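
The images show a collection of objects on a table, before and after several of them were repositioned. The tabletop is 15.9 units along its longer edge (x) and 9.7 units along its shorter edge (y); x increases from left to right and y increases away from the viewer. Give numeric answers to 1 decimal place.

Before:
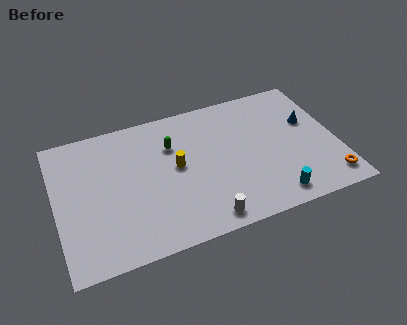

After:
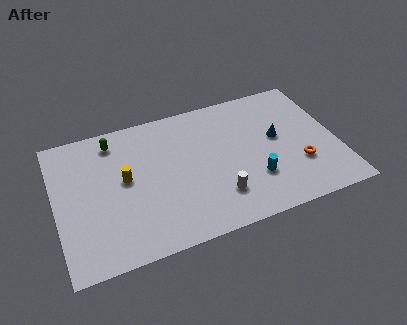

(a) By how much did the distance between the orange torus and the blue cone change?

-2.0

The distance was about 4.5 in the first image and 2.5 in the second, so they moved 2.0 units closer together.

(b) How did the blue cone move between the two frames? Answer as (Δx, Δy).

(-1.9, -0.6)

From the two frames, the blue cone sits at roughly (14.5, 6.0) before and (12.6, 5.4) after.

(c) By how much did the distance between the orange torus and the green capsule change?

+1.4

They were about 9.9 units apart before and 11.3 after — 1.4 units further apart.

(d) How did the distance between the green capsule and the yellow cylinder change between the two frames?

+1.3

They were about 1.6 units apart before and 2.9 after — 1.3 units further apart.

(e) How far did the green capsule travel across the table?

3.5

The green capsule moved from about (6.7, 6.8) to (3.5, 8.2), a distance of √(3.2² + 1.4²) ≈ 3.5.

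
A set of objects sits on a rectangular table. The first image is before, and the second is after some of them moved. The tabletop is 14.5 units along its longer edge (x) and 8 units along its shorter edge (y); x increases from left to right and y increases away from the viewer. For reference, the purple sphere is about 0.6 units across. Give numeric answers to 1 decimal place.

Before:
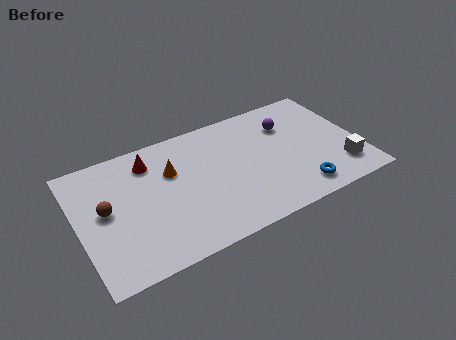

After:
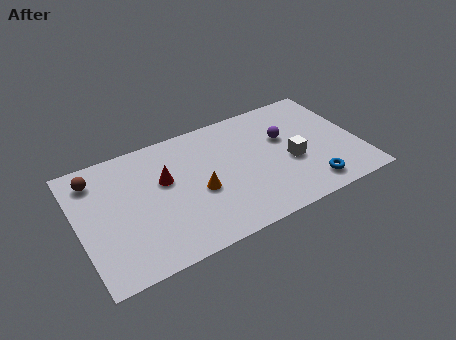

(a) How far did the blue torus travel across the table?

0.6

The blue torus was near (11.0, 1.3) before and (11.6, 1.3) after, so it travelled √(0.6² + 0.0²) ≈ 0.6 units.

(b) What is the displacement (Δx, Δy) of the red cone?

(0.6, -1.5)

The red cone started near (3.9, 6.4) and ended near (4.5, 4.9).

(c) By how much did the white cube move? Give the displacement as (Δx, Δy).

(-2.4, 1.5)

The white cube started near (13.3, 1.8) and ended near (10.9, 3.3).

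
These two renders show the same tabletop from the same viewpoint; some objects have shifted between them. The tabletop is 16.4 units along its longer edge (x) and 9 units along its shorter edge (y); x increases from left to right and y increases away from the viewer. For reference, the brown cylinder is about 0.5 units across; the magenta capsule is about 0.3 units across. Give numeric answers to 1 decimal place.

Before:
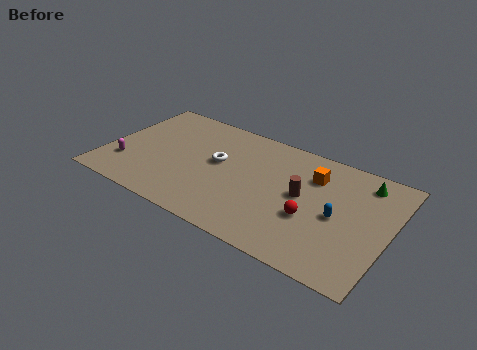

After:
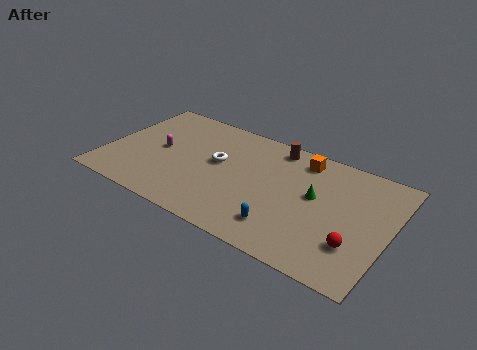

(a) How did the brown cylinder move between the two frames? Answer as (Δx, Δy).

(-2.0, 3.1)

From the two frames, the brown cylinder sits at roughly (11.4, 4.8) before and (9.4, 7.9) after.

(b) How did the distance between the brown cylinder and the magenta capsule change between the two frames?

-3.2

The distance was about 10.4 in the first image and 7.2 in the second, so they moved 3.2 units closer together.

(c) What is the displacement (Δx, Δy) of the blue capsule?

(-2.8, -2.3)

The blue capsule was at about (13.5, 4.2) and moved to about (10.7, 1.9).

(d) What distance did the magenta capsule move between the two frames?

2.7

From (1.3, 2.5) to (3.0, 4.6), the magenta capsule covered √(1.7² + 2.1²) ≈ 2.7 units.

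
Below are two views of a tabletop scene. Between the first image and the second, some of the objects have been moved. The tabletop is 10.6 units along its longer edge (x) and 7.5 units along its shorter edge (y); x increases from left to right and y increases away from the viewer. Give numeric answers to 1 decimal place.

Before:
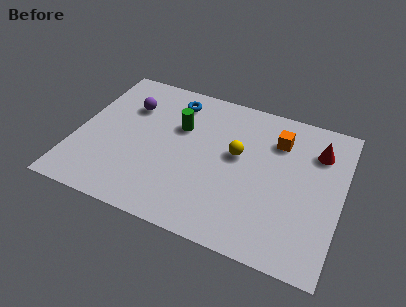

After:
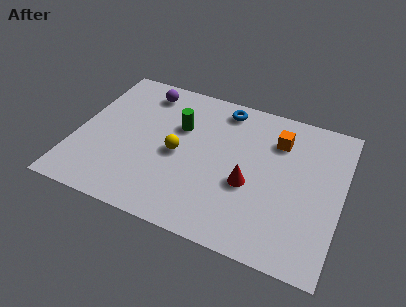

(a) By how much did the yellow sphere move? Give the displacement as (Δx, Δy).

(-2.3, -0.8)

The yellow sphere was at about (6.4, 4.3) and moved to about (4.1, 3.5).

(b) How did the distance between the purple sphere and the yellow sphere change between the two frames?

-1.3

They were about 4.6 units apart before and 3.3 after — 1.3 units closer together.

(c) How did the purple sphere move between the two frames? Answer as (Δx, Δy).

(0.5, 1.0)

From the two frames, the purple sphere sits at roughly (1.9, 5.3) before and (2.4, 6.3) after.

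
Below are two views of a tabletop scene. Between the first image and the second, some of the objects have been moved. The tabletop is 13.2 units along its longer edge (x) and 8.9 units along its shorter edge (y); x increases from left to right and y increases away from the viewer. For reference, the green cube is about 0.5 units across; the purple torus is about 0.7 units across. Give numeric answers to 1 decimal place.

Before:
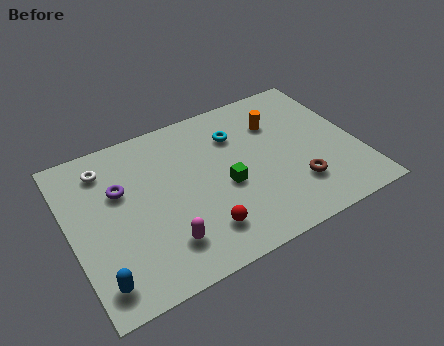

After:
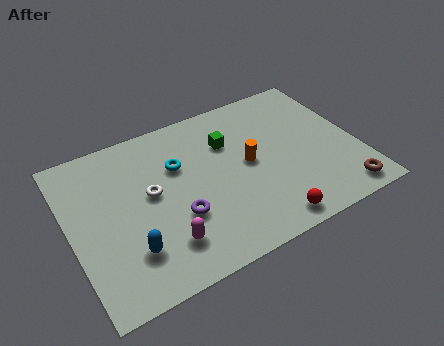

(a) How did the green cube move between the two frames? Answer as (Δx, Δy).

(0.5, 2.4)

From the two frames, the green cube sits at roughly (7.0, 3.8) before and (7.5, 6.2) after.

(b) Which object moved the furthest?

the purple torus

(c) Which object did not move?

the magenta capsule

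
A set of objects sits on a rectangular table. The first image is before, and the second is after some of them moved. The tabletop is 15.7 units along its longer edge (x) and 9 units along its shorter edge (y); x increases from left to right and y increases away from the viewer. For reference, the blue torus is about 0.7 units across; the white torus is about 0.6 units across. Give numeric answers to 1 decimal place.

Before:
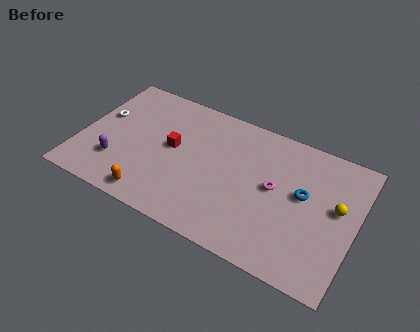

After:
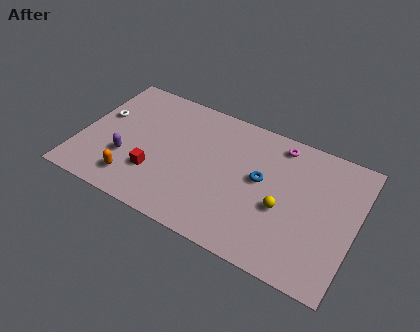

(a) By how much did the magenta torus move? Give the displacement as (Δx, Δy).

(-0.1, 3.0)

The magenta torus started near (11.1, 4.8) and ended near (11.0, 7.8).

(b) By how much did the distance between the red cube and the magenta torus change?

+2.4

Before: roughly 5.9 units apart; after: 8.3. That's 2.4 units further apart.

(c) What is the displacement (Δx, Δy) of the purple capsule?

(0.5, 0.5)

The purple capsule was at about (2.3, 2.5) and moved to about (2.8, 3.0).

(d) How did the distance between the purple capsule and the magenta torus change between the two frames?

+0.4

Before: roughly 9.1 units apart; after: 9.5. That's 0.4 units further apart.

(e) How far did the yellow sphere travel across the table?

3.2

From (14.6, 5.1) to (11.7, 3.7), the yellow sphere covered √(2.9² + 1.4²) ≈ 3.2 units.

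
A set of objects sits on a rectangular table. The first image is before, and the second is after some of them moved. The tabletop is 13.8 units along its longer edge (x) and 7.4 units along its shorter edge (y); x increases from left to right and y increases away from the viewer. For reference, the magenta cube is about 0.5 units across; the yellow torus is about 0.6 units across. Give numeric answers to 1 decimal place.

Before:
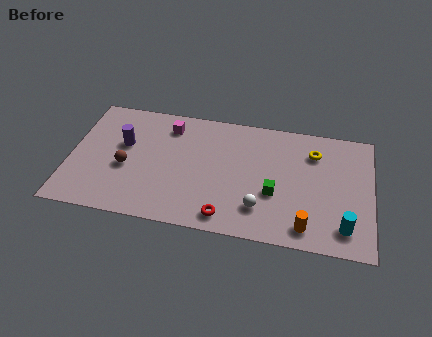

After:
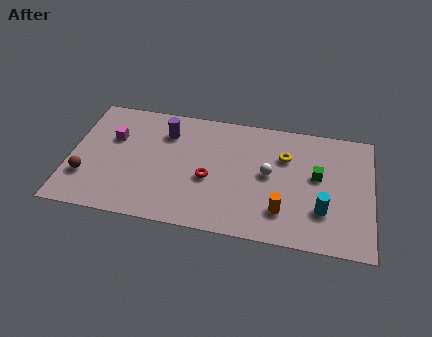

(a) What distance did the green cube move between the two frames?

2.4

From (9.4, 2.8) to (11.3, 4.2), the green cube covered √(1.9² + 1.4²) ≈ 2.4 units.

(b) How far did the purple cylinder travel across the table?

2.2

The purple cylinder moved from about (2.4, 4.5) to (4.3, 5.6), a distance of √(1.9² + 1.1²) ≈ 2.2.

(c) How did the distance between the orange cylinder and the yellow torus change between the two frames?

-1.2

Before: roughly 4.5 units apart; after: 3.3. That's 1.2 units closer together.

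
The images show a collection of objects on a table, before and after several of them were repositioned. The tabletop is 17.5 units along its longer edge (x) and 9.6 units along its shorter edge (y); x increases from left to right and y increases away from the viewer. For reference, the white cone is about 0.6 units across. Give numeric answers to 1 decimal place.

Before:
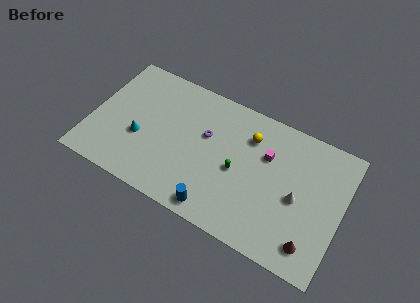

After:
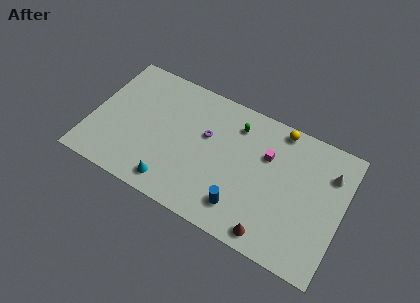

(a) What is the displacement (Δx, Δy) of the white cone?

(1.9, 2.7)

The white cone started near (14.5, 4.4) and ended near (16.4, 7.1).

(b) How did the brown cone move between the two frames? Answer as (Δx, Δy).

(-2.7, -0.6)

From the two frames, the brown cone sits at roughly (15.8, 1.7) before and (13.1, 1.1) after.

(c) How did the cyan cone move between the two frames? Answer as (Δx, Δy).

(2.6, -2.3)

The cyan cone was at about (3.5, 3.7) and moved to about (6.1, 1.4).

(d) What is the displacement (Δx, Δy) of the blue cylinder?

(1.6, 0.9)

The blue cylinder was at about (9.3, 1.1) and moved to about (10.9, 2.0).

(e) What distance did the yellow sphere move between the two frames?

2.4

From (10.8, 7.2) to (12.7, 8.7), the yellow sphere covered √(1.9² + 1.5²) ≈ 2.4 units.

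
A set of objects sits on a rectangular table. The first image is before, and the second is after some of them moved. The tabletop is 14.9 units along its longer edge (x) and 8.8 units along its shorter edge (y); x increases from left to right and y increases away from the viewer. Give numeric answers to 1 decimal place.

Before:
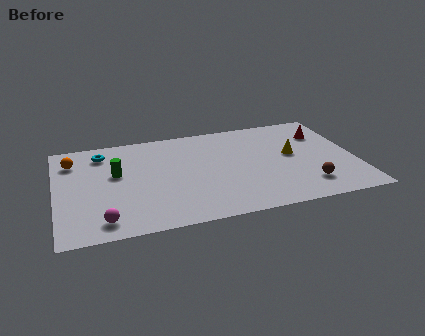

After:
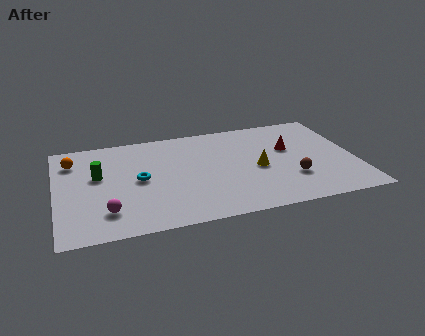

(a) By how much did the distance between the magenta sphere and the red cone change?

-2.5

The distance was about 12.4 in the first image and 9.9 in the second, so they moved 2.5 units closer together.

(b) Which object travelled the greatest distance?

the cyan torus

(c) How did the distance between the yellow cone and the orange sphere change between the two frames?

-1.6

They were about 11.1 units apart before and 9.5 after — 1.6 units closer together.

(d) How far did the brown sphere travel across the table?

1.1

From (12.3, 1.9) to (11.6, 2.7), the brown sphere covered √(0.7² + 0.8²) ≈ 1.1 units.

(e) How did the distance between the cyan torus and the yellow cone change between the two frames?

-3.8

The distance was about 9.7 in the first image and 5.9 in the second, so they moved 3.8 units closer together.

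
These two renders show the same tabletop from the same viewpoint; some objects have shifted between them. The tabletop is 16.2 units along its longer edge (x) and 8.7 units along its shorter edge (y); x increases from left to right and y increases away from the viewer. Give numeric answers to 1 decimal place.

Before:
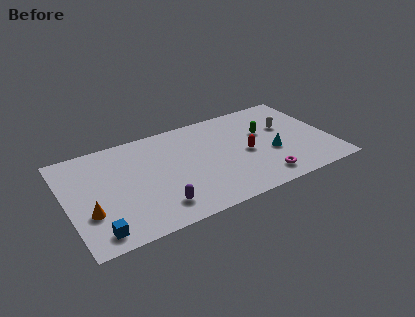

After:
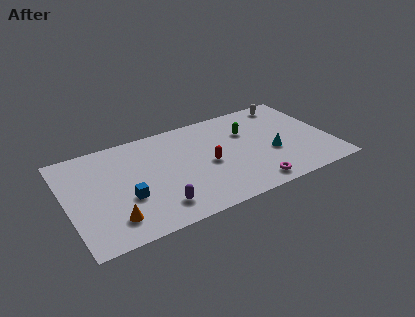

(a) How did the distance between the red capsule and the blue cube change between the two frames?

-4.7

They were about 9.9 units apart before and 5.2 after — 4.7 units closer together.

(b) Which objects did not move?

the purple capsule and the cyan cone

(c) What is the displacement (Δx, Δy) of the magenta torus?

(-0.7, -0.3)

The magenta torus started near (11.6, 1.4) and ended near (10.9, 1.1).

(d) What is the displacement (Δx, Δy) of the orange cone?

(1.3, -1.1)

The orange cone was at about (1.2, 2.9) and moved to about (2.5, 1.8).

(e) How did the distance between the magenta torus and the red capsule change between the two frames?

+1.0

They were about 2.7 units apart before and 3.7 after — 1.0 units further apart.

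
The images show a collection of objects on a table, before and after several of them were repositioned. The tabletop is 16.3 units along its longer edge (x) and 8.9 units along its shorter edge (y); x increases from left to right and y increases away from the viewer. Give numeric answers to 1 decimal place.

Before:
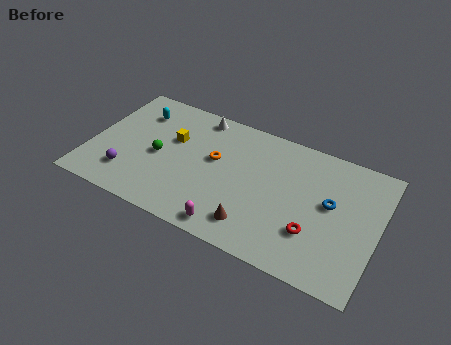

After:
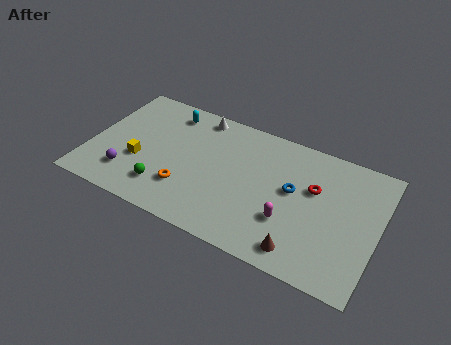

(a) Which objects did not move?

the purple sphere and the white cone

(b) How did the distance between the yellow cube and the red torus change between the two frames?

+1.1

They were about 8.9 units apart before and 10.0 after — 1.1 units further apart.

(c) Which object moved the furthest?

the magenta capsule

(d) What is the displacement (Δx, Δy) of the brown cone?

(2.7, -0.4)

The brown cone started near (9.7, 1.7) and ended near (12.4, 1.3).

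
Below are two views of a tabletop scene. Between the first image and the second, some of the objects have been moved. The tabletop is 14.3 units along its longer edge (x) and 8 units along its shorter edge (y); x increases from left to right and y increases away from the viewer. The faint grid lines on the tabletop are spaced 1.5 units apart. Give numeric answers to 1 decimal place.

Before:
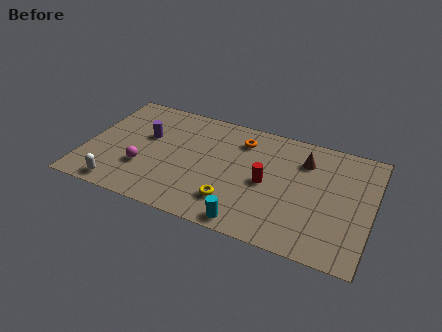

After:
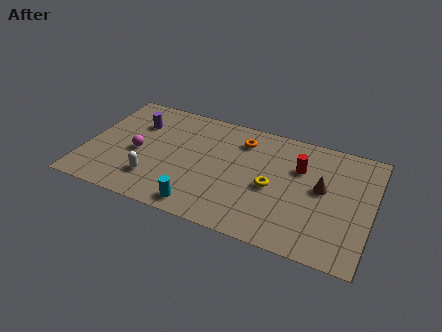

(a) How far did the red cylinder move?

2.2

The red cylinder moved from about (9.1, 3.8) to (10.6, 5.4), a distance of √(1.5² + 1.6²) ≈ 2.2.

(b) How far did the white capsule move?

1.9

From (2.0, 0.9) to (3.6, 2.0), the white capsule covered √(1.6² + 1.1²) ≈ 1.9 units.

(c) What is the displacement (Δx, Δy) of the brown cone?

(1.0, -1.6)

The brown cone started near (10.8, 6.0) and ended near (11.8, 4.4).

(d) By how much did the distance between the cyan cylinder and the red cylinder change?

+3.2

Before: roughly 3.1 units apart; after: 6.3. That's 3.2 units further apart.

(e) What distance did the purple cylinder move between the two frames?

1.0

From (2.9, 4.9) to (2.3, 5.7), the purple cylinder covered √(0.6² + 0.8²) ≈ 1.0 units.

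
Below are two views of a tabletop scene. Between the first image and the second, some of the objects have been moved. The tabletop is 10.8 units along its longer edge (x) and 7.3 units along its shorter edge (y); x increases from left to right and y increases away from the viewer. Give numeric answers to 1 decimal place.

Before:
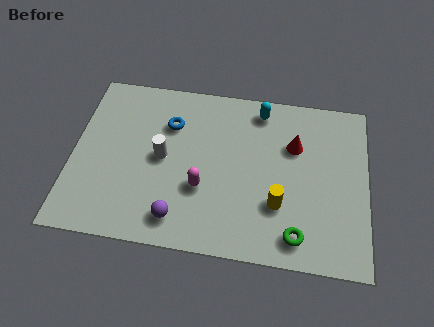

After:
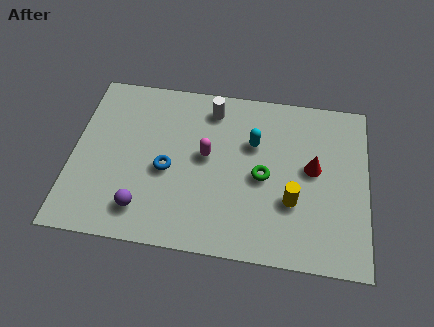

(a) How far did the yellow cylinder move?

0.5

The yellow cylinder moved from about (7.6, 2.3) to (8.1, 2.5), a distance of √(0.5² + 0.2²) ≈ 0.5.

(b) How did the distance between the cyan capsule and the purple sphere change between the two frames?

-0.6

The distance was about 5.8 in the first image and 5.2 in the second, so they moved 0.6 units closer together.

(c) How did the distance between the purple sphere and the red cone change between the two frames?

+1.1

Before: roughly 5.5 units apart; after: 6.6. That's 1.1 units further apart.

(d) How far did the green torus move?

2.6

The green torus moved from about (8.3, 1.1) to (7.0, 3.4), a distance of √(1.3² + 2.3²) ≈ 2.6.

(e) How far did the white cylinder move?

2.9

From (3.3, 3.7) to (5.0, 6.1), the white cylinder covered √(1.7² + 2.4²) ≈ 2.9 units.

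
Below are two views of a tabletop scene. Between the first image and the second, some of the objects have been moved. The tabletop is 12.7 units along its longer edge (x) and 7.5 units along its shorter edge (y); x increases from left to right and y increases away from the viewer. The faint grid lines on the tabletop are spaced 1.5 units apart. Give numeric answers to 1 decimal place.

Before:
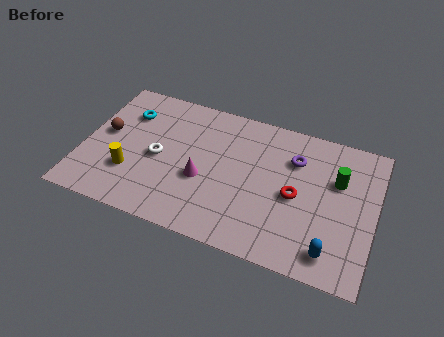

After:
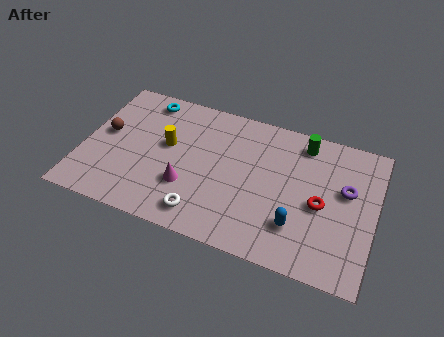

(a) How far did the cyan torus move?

1.2

From (1.7, 5.5) to (2.4, 6.5), the cyan torus covered √(0.7² + 1.0²) ≈ 1.2 units.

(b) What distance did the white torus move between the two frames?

3.2

From (3.3, 3.5) to (5.5, 1.2), the white torus covered √(2.2² + 2.3²) ≈ 3.2 units.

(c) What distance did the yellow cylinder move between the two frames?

2.4

The yellow cylinder moved from about (2.2, 2.3) to (3.6, 4.3), a distance of √(1.4² + 2.0²) ≈ 2.4.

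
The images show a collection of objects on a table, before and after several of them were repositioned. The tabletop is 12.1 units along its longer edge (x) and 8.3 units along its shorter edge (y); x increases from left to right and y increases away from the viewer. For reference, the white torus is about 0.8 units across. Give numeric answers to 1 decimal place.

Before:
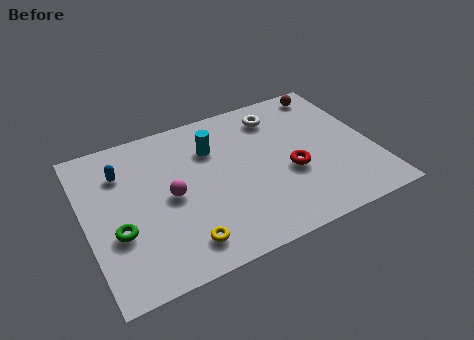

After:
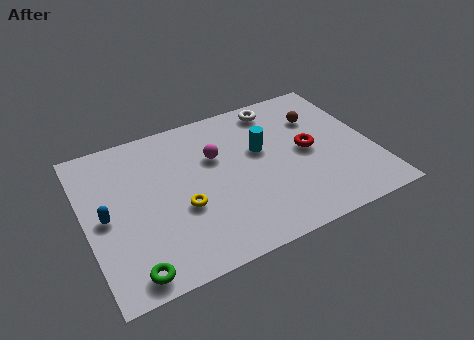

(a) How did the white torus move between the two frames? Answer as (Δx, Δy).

(0.1, 0.5)

The white torus started near (8.4, 6.7) and ended near (8.5, 7.2).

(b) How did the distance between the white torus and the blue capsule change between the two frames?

+1.6

The distance was about 6.7 in the first image and 8.3 in the second, so they moved 1.6 units further apart.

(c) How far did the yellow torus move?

1.8

The yellow torus moved from about (3.7, 1.4) to (3.9, 3.2), a distance of √(0.2² + 1.8²) ≈ 1.8.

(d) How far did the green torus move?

2.1

The green torus moved from about (1.2, 3.0) to (1.5, 0.9), a distance of √(0.3² + 2.1²) ≈ 2.1.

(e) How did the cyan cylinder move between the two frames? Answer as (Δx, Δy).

(2.0, -0.9)

The cyan cylinder was at about (5.5, 5.9) and moved to about (7.5, 5.0).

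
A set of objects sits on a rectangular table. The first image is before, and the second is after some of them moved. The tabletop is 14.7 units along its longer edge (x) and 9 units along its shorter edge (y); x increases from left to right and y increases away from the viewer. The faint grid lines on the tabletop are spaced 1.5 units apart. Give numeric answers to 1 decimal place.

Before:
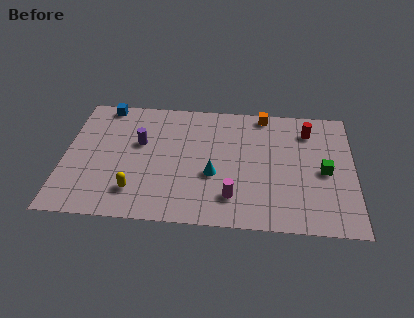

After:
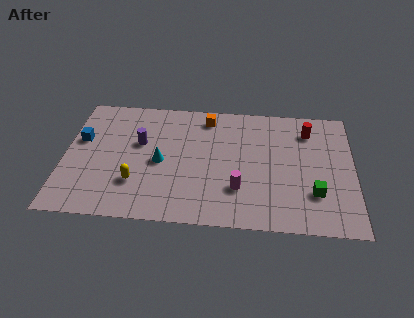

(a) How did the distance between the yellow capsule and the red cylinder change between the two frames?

-0.3

The distance was about 10.1 in the first image and 9.8 in the second, so they moved 0.3 units closer together.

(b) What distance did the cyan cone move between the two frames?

2.8

The cyan cone was near (7.6, 3.5) before and (4.9, 4.2) after, so it travelled √(2.7² + 0.7²) ≈ 2.8 units.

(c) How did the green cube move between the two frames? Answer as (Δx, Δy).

(-0.5, -1.6)

From the two frames, the green cube sits at roughly (13.2, 4.2) before and (12.7, 2.6) after.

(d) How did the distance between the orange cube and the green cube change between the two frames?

+2.4

They were about 5.1 units apart before and 7.5 after — 2.4 units further apart.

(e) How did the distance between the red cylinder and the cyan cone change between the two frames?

+2.0

They were about 6.0 units apart before and 8.0 after — 2.0 units further apart.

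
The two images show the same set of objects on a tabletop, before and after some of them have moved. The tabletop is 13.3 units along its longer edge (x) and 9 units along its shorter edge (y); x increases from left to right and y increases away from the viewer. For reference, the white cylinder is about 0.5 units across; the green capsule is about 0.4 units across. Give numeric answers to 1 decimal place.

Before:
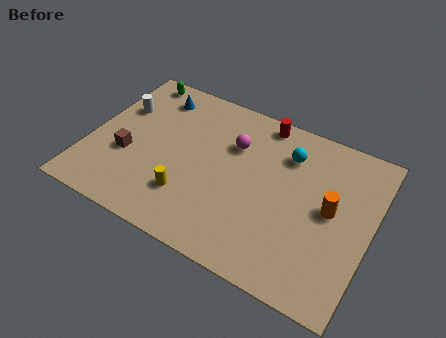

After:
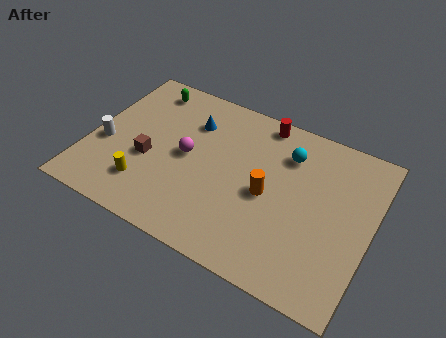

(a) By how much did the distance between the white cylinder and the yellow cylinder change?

-2.6

Before: roughly 5.3 units apart; after: 2.7. That's 2.6 units closer together.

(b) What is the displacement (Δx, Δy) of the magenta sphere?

(-2.0, -1.6)

The magenta sphere was at about (6.6, 6.2) and moved to about (4.6, 4.6).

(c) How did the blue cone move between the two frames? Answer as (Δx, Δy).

(1.9, -0.8)

The blue cone was at about (2.6, 7.4) and moved to about (4.5, 6.6).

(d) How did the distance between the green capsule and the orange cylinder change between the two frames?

-3.2

The distance was about 10.5 in the first image and 7.3 in the second, so they moved 3.2 units closer together.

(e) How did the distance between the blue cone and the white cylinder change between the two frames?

+2.7

The distance was about 2.1 in the first image and 4.8 in the second, so they moved 2.7 units further apart.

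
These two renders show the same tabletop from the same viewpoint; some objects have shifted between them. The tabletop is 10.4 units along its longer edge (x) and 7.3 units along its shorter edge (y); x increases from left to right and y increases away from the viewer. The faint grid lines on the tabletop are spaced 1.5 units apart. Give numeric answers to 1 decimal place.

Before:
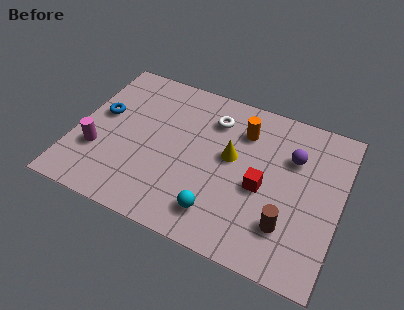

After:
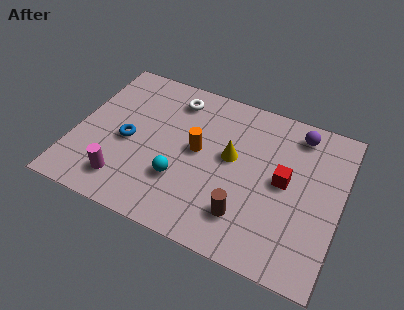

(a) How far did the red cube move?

1.0

The red cube was near (7.4, 3.2) before and (8.2, 3.8) after, so it travelled √(0.8² + 0.6²) ≈ 1.0 units.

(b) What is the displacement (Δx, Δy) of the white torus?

(-1.6, 0.4)

From the two frames, the white torus sits at roughly (5.2, 5.6) before and (3.6, 6.0) after.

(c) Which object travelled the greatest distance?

the orange cylinder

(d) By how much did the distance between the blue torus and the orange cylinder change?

-2.9

The distance was about 5.7 in the first image and 2.8 in the second, so they moved 2.9 units closer together.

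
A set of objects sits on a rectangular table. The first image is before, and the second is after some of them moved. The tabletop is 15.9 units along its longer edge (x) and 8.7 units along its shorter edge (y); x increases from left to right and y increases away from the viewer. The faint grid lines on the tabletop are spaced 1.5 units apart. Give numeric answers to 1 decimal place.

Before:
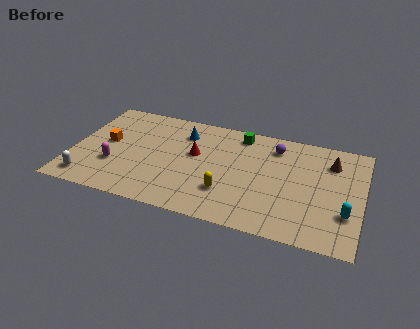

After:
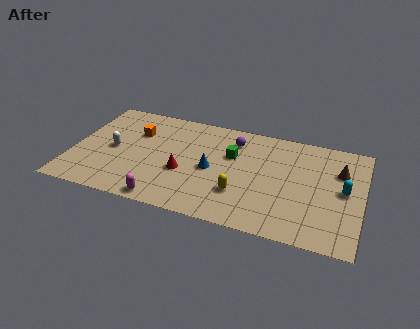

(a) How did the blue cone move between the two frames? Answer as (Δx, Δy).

(1.8, -2.6)

The blue cone started near (5.9, 6.7) and ended near (7.7, 4.1).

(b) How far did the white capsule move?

3.1

The white capsule moved from about (1.1, 1.3) to (2.2, 4.2), a distance of √(1.1² + 2.9²) ≈ 3.1.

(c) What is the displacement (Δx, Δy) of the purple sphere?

(-2.3, -0.1)

The purple sphere started near (11.0, 7.0) and ended near (8.7, 6.9).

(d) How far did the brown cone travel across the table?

0.8

From (14.1, 6.6) to (14.6, 6.0), the brown cone covered √(0.5² + 0.6²) ≈ 0.8 units.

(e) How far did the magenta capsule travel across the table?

3.7

From (2.4, 2.9) to (5.4, 0.8), the magenta capsule covered √(3.0² + 2.1²) ≈ 3.7 units.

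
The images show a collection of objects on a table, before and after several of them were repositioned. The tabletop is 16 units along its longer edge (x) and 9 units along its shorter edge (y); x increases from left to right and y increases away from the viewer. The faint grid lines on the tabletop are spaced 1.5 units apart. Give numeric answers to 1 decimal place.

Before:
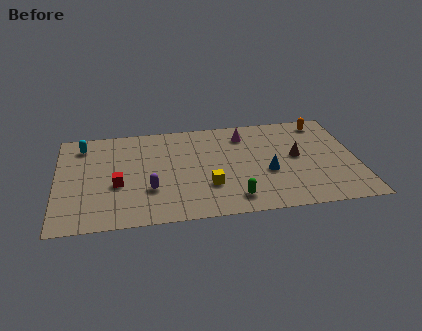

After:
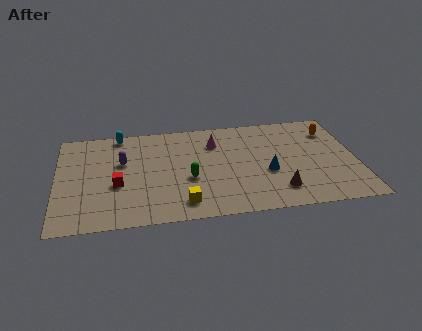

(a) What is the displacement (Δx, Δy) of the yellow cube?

(-1.4, -1.3)

The yellow cube started near (8.0, 2.8) and ended near (6.6, 1.5).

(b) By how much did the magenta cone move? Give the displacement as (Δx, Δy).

(-1.6, -0.5)

From the two frames, the magenta cone sits at roughly (10.1, 7.2) before and (8.5, 6.7) after.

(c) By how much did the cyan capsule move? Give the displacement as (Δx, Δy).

(2.0, 0.8)

From the two frames, the cyan capsule sits at roughly (1.4, 7.4) before and (3.4, 8.2) after.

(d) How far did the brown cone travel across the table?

3.1

From (12.8, 4.8) to (11.7, 1.9), the brown cone covered √(1.1² + 2.9²) ≈ 3.1 units.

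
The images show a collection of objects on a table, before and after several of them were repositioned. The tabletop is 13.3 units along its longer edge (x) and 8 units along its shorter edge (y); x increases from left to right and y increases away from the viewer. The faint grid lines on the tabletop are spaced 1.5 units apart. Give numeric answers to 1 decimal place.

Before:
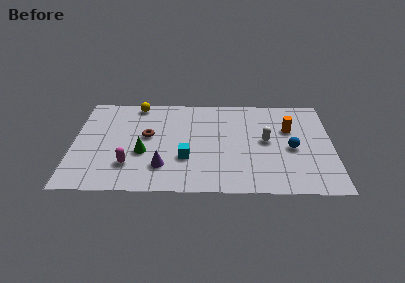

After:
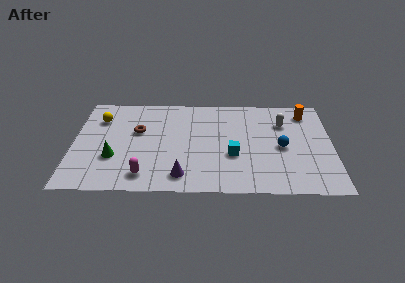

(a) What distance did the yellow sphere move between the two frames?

2.3

The yellow sphere moved from about (3.2, 7.2) to (1.3, 5.9), a distance of √(1.9² + 1.3²) ≈ 2.3.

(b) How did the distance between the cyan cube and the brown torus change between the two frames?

+2.6

They were about 2.7 units apart before and 5.3 after — 2.6 units further apart.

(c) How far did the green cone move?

1.6

The green cone moved from about (3.6, 3.1) to (2.1, 2.7), a distance of √(1.5² + 0.4²) ≈ 1.6.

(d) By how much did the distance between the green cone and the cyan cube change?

+3.9

Before: roughly 2.2 units apart; after: 6.1. That's 3.9 units further apart.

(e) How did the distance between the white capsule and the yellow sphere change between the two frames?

+2.2

They were about 7.3 units apart before and 9.5 after — 2.2 units further apart.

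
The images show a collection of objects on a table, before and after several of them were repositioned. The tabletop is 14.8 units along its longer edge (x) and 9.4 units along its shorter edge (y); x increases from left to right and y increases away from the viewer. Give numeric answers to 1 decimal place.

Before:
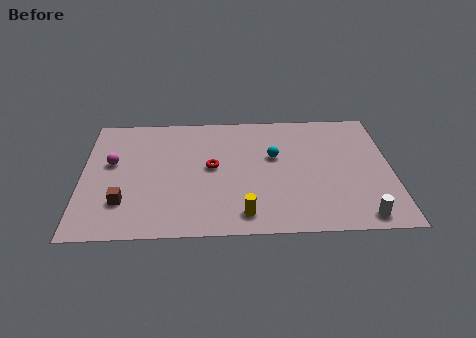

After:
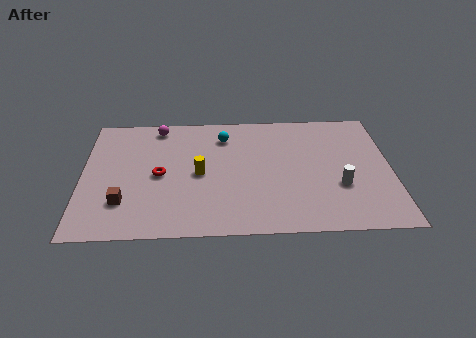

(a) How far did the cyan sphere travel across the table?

2.9

The cyan sphere was near (9.2, 5.7) before and (6.8, 7.4) after, so it travelled √(2.4² + 1.7²) ≈ 2.9 units.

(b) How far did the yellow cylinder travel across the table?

3.7

From (7.7, 1.4) to (5.6, 4.5), the yellow cylinder covered √(2.1² + 3.1²) ≈ 3.7 units.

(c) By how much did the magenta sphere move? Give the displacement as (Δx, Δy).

(2.2, 2.8)

The magenta sphere started near (1.4, 5.5) and ended near (3.6, 8.3).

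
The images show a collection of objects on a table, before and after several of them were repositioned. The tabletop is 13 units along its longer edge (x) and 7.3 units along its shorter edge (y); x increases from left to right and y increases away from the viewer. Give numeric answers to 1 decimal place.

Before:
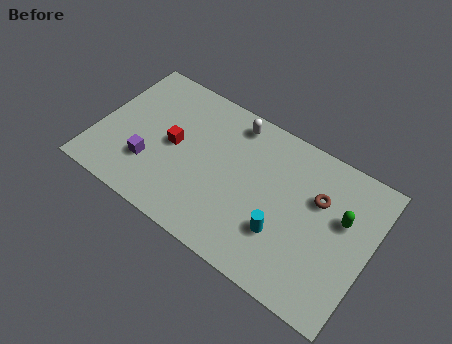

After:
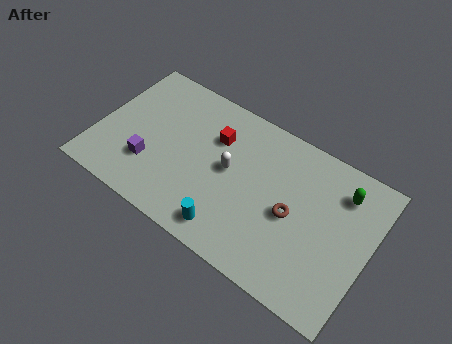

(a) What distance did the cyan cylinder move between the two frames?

2.6

From (9.1, 2.3) to (6.8, 1.1), the cyan cylinder covered √(2.3² + 1.2²) ≈ 2.6 units.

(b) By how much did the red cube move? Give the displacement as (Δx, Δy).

(1.8, 1.4)

The red cube started near (3.6, 3.7) and ended near (5.4, 5.1).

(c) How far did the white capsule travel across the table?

2.4

The white capsule was near (6.1, 6.3) before and (6.3, 3.9) after, so it travelled √(0.2² + 2.4²) ≈ 2.4 units.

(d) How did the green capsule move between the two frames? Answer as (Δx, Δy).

(-0.2, 1.2)

The green capsule started near (11.6, 4.5) and ended near (11.4, 5.7).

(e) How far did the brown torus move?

1.7

From (10.4, 4.8) to (9.4, 3.4), the brown torus covered √(1.0² + 1.4²) ≈ 1.7 units.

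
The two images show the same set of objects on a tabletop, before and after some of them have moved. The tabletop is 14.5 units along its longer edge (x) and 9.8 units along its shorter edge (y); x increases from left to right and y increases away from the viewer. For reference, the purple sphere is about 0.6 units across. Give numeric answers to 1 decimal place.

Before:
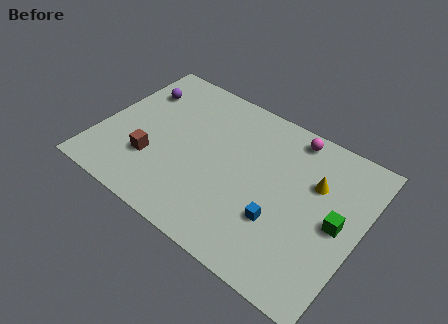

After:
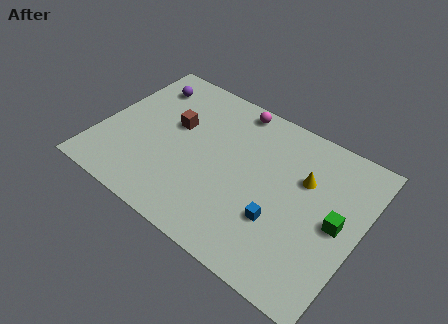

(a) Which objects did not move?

the green cube and the blue cube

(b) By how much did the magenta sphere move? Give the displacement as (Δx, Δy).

(-3.3, 0.1)

The magenta sphere was at about (10.1, 8.7) and moved to about (6.8, 8.8).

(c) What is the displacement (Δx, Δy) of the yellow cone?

(-0.6, -0.1)

From the two frames, the yellow cone sits at roughly (11.8, 6.5) before and (11.2, 6.4) after.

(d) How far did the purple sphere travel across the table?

0.7

The purple sphere was near (1.5, 7.2) before and (1.8, 7.8) after, so it travelled √(0.3² + 0.6²) ≈ 0.7 units.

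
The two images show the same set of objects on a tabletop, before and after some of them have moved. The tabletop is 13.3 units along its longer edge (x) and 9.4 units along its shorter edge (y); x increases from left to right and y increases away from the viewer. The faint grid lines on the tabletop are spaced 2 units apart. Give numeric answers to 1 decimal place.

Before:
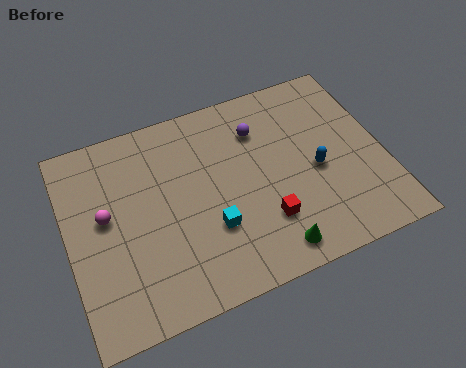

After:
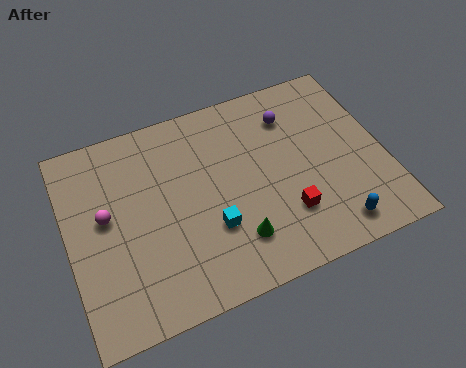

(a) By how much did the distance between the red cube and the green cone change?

+0.8

The distance was about 1.4 in the first image and 2.2 in the second, so they moved 0.8 units further apart.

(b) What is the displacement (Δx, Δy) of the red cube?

(0.9, 0.0)

The red cube started near (8.0, 2.6) and ended near (8.9, 2.6).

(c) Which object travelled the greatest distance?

the blue capsule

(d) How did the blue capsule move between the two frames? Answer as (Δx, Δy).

(0.3, -2.9)

From the two frames, the blue capsule sits at roughly (10.4, 4.2) before and (10.7, 1.3) after.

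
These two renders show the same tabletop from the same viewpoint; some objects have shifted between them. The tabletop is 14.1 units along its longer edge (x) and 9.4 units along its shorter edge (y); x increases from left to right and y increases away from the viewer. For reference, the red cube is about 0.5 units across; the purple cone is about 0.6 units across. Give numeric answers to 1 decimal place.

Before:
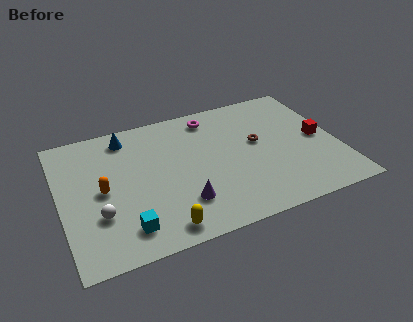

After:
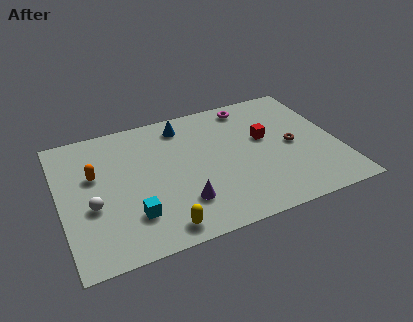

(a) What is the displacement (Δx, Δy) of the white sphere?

(-0.3, 0.7)

The white sphere was at about (1.8, 3.0) and moved to about (1.5, 3.7).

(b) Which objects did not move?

the purple cone and the yellow capsule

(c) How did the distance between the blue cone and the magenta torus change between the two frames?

-0.9

The distance was about 4.4 in the first image and 3.5 in the second, so they moved 0.9 units closer together.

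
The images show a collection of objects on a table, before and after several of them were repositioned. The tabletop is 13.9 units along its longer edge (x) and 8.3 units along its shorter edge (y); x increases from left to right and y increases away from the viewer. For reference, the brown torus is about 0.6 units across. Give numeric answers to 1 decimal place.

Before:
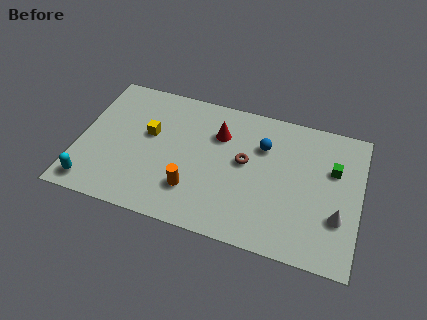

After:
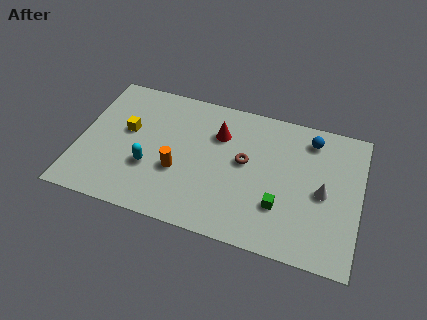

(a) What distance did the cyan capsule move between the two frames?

3.2

From (0.9, 1.1) to (3.6, 2.9), the cyan capsule covered √(2.7² + 1.8²) ≈ 3.2 units.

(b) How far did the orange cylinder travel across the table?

1.2

The orange cylinder was near (5.8, 2.2) before and (5.0, 3.1) after, so it travelled √(0.8² + 0.9²) ≈ 1.2 units.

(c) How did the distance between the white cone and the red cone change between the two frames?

-1.2

Before: roughly 6.9 units apart; after: 5.7. That's 1.2 units closer together.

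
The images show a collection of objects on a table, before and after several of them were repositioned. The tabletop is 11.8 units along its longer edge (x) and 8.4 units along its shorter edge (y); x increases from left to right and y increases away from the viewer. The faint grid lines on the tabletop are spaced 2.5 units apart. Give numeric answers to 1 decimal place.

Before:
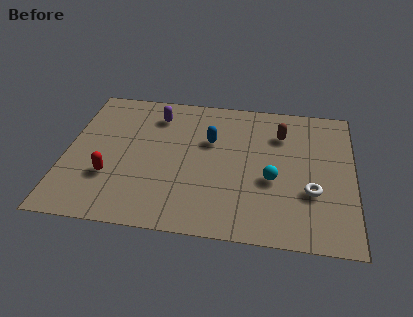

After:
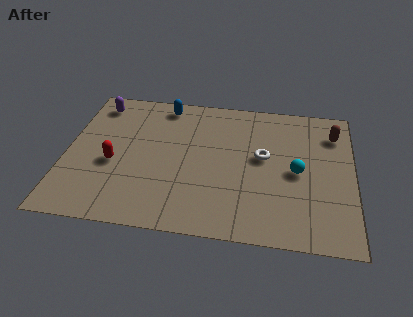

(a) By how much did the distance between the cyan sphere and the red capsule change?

+0.9

The distance was about 6.6 in the first image and 7.5 in the second, so they moved 0.9 units further apart.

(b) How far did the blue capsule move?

2.8

The blue capsule moved from about (5.9, 5.4) to (3.9, 7.4), a distance of √(2.0² + 2.0²) ≈ 2.8.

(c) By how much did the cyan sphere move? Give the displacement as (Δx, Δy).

(1.0, 0.6)

The cyan sphere was at about (8.5, 3.4) and moved to about (9.5, 4.0).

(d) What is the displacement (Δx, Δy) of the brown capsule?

(2.2, 0.3)

The brown capsule started near (8.8, 6.2) and ended near (11.0, 6.5).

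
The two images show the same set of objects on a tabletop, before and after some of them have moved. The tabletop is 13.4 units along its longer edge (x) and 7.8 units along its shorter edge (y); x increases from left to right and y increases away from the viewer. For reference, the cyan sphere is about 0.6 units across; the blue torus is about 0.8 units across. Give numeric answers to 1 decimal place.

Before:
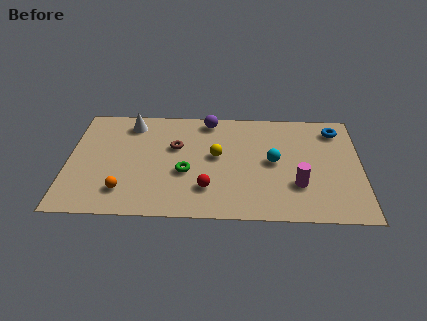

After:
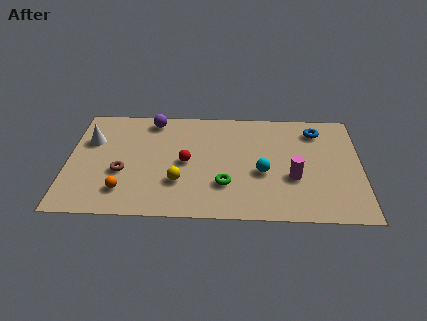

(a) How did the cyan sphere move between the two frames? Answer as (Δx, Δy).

(-0.5, -0.8)

The cyan sphere was at about (9.4, 4.0) and moved to about (8.9, 3.2).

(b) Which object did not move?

the orange sphere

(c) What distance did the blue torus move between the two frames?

0.9

From (12.3, 6.4) to (11.4, 6.3), the blue torus covered √(0.9² + 0.1²) ≈ 0.9 units.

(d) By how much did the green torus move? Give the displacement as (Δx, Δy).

(1.8, -0.8)

From the two frames, the green torus sits at roughly (5.4, 3.1) before and (7.2, 2.3) after.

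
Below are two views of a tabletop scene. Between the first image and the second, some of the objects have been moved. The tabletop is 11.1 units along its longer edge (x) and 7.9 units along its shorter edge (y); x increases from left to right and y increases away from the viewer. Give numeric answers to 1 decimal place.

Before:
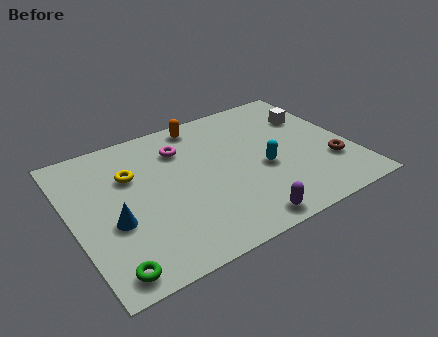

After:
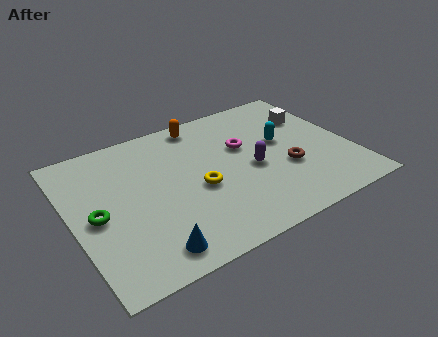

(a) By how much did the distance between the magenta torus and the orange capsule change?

+1.0

Before: roughly 1.5 units apart; after: 2.5. That's 1.0 units further apart.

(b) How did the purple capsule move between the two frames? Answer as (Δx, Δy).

(0.9, 2.7)

The purple capsule was at about (6.2, 0.8) and moved to about (7.1, 3.5).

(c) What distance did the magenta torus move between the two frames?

2.6

The magenta torus moved from about (4.6, 5.9) to (7.0, 4.9), a distance of √(2.4² + 1.0²) ≈ 2.6.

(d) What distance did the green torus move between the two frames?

2.8

The green torus was near (1.0, 0.9) before and (0.9, 3.7) after, so it travelled √(0.1² + 2.8²) ≈ 2.8 units.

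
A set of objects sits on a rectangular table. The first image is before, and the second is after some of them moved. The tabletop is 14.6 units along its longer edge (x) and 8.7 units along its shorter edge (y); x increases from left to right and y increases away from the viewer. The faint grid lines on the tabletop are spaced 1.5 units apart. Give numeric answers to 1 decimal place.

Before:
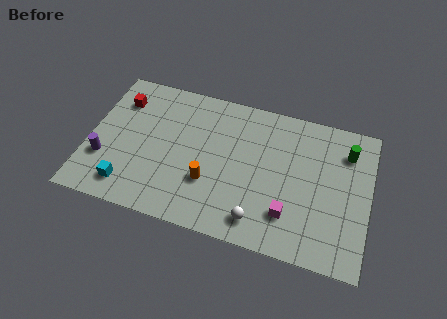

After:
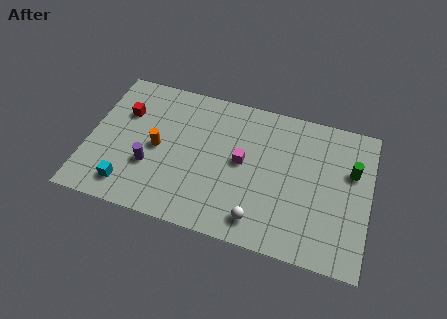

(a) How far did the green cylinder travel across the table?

1.1

The green cylinder was near (13.3, 6.7) before and (13.6, 5.6) after, so it travelled √(0.3² + 1.1²) ≈ 1.1 units.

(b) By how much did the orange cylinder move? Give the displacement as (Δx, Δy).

(-2.8, 1.3)

The orange cylinder started near (6.4, 2.9) and ended near (3.6, 4.2).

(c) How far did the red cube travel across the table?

0.8

The red cube was near (1.4, 6.6) before and (1.7, 5.9) after, so it travelled √(0.3² + 0.7²) ≈ 0.8 units.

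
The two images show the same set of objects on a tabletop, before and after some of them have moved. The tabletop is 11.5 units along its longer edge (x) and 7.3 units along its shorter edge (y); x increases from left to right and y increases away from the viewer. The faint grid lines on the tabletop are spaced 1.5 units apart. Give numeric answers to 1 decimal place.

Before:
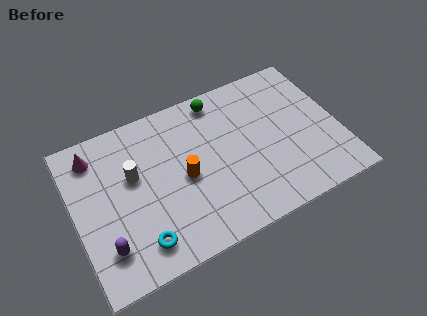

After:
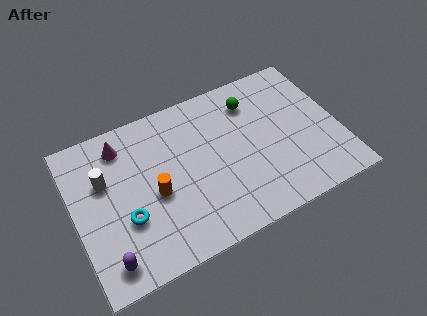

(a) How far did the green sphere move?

1.6

The green sphere moved from about (6.6, 6.4) to (8.0, 5.7), a distance of √(1.4² + 0.7²) ≈ 1.6.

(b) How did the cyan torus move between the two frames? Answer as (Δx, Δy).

(-0.4, 1.3)

The cyan torus was at about (2.5, 1.3) and moved to about (2.1, 2.6).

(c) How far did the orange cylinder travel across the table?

1.3

The orange cylinder moved from about (4.7, 3.4) to (3.4, 3.2), a distance of √(1.3² + 0.2²) ≈ 1.3.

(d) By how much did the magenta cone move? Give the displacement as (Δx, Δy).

(1.2, 0.0)

The magenta cone was at about (1.1, 6.0) and moved to about (2.3, 6.0).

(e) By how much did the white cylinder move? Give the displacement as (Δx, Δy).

(-1.2, 0.3)

From the two frames, the white cylinder sits at roughly (2.6, 4.4) before and (1.4, 4.7) after.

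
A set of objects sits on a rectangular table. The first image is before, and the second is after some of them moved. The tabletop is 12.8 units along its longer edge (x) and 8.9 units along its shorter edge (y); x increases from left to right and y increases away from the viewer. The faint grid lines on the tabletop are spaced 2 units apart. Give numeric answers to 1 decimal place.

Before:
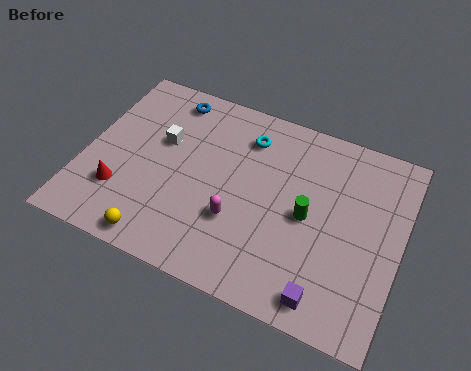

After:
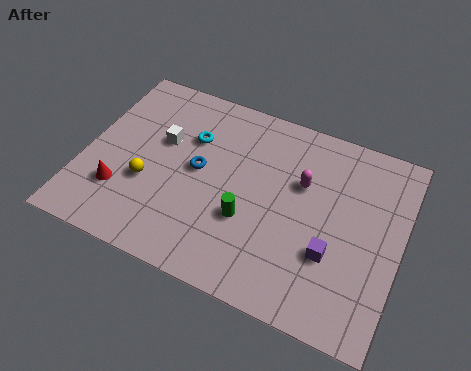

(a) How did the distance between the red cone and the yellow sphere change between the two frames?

-1.1

The distance was about 2.4 in the first image and 1.3 in the second, so they moved 1.1 units closer together.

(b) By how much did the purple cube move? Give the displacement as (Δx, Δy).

(0.0, 1.9)

The purple cube was at about (10.2, 1.1) and moved to about (10.2, 3.0).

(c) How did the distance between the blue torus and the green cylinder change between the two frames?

-4.3

The distance was about 7.0 in the first image and 2.7 in the second, so they moved 4.3 units closer together.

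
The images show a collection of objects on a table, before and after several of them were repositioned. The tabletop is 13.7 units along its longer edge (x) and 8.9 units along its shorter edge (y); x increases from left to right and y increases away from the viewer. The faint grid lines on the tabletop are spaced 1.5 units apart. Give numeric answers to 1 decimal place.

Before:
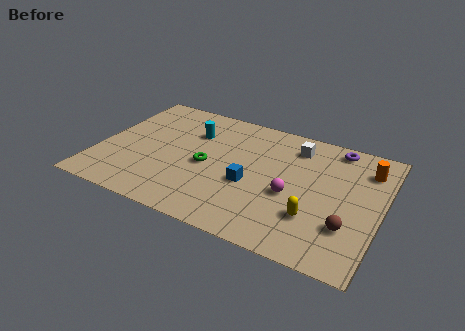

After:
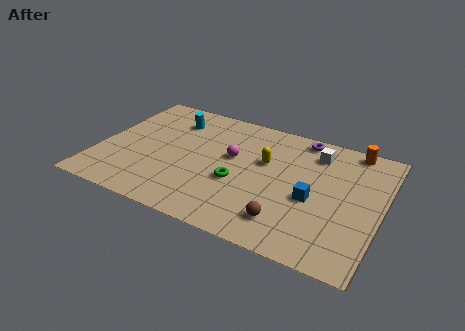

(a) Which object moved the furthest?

the yellow capsule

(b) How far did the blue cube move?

3.0

The blue cube moved from about (7.5, 3.6) to (10.5, 3.8), a distance of √(3.0² + 0.2²) ≈ 3.0.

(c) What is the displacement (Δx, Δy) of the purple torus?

(-1.7, 0.1)

From the two frames, the purple torus sits at roughly (11.2, 7.9) before and (9.5, 8.0) after.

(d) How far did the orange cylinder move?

1.4

The orange cylinder was near (12.8, 6.9) before and (12.0, 8.1) after, so it travelled √(0.8² + 1.2²) ≈ 1.4 units.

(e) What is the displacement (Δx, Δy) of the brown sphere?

(-2.8, -0.8)

The brown sphere started near (12.3, 2.6) and ended near (9.5, 1.8).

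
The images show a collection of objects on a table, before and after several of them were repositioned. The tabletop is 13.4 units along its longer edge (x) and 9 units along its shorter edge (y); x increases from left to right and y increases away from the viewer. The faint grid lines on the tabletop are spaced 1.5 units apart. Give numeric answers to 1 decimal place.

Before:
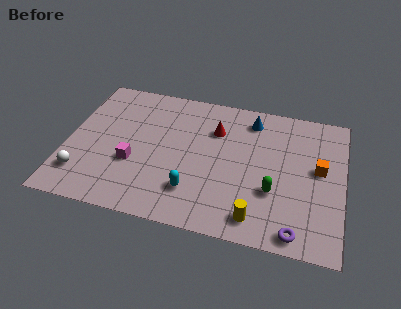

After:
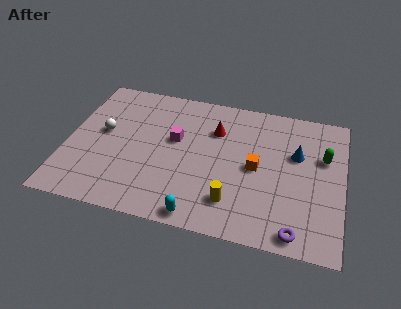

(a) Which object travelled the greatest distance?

the green capsule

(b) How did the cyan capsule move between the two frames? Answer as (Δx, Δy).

(0.4, -1.4)

From the two frames, the cyan capsule sits at roughly (6.3, 2.2) before and (6.7, 0.8) after.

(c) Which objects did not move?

the purple torus and the red cone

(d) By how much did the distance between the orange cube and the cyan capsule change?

-2.1

They were about 6.5 units apart before and 4.4 after — 2.1 units closer together.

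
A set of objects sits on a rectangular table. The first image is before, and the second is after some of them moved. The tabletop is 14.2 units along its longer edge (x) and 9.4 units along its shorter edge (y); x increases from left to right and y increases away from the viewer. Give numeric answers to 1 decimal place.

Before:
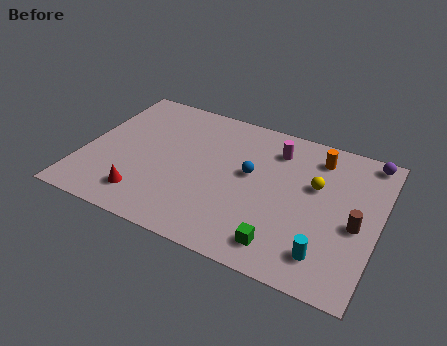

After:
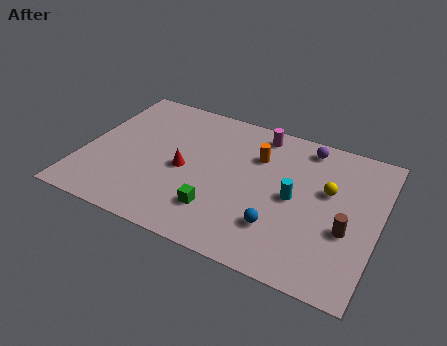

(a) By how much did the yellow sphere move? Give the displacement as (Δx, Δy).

(0.6, -0.1)

From the two frames, the yellow sphere sits at roughly (11.1, 5.8) before and (11.7, 5.7) after.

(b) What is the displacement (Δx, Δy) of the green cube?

(-3.2, 0.8)

The green cube started near (10.0, 1.5) and ended near (6.8, 2.3).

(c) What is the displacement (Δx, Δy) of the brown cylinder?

(-0.4, -0.5)

The brown cylinder started near (13.2, 4.1) and ended near (12.8, 3.6).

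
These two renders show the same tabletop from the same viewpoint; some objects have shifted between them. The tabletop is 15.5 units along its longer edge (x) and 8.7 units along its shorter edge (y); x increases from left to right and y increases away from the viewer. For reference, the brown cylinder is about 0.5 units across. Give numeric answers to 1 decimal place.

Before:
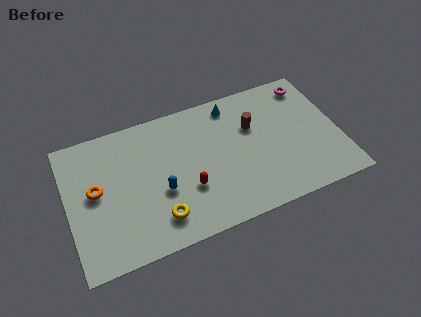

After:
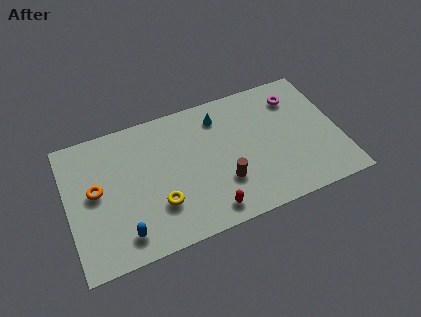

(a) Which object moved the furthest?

the brown cylinder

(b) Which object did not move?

the orange torus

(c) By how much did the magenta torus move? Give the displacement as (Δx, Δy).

(-0.9, -0.6)

From the two frames, the magenta torus sits at roughly (14.2, 7.4) before and (13.3, 6.8) after.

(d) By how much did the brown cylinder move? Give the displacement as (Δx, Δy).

(-2.0, -3.0)

The brown cylinder was at about (10.7, 5.7) and moved to about (8.7, 2.7).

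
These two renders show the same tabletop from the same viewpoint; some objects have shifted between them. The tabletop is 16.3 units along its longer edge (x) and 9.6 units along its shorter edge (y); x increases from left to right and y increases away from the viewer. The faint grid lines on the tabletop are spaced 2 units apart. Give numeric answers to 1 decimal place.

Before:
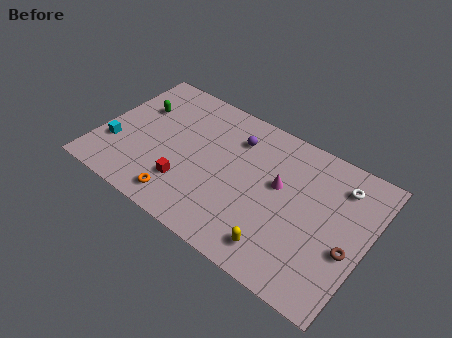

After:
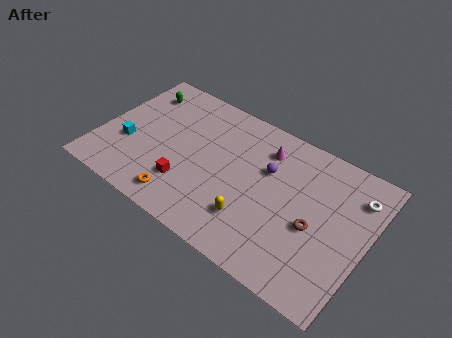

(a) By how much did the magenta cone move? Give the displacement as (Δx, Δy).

(-1.2, 1.9)

The magenta cone started near (10.9, 5.6) and ended near (9.7, 7.5).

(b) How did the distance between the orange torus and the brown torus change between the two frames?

-1.9

The distance was about 10.1 in the first image and 8.2 in the second, so they moved 1.9 units closer together.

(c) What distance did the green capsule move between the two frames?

1.2

The green capsule was near (1.9, 6.4) before and (1.7, 7.6) after, so it travelled √(0.2² + 1.2²) ≈ 1.2 units.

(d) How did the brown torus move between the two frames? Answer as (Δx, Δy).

(-2.1, 0.3)

The brown torus was at about (15.4, 3.8) and moved to about (13.3, 4.1).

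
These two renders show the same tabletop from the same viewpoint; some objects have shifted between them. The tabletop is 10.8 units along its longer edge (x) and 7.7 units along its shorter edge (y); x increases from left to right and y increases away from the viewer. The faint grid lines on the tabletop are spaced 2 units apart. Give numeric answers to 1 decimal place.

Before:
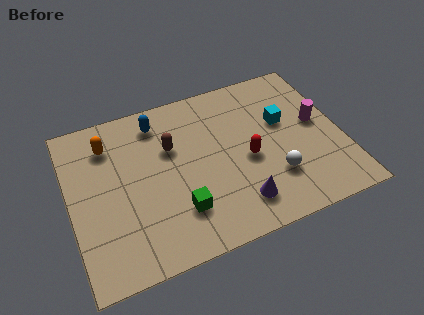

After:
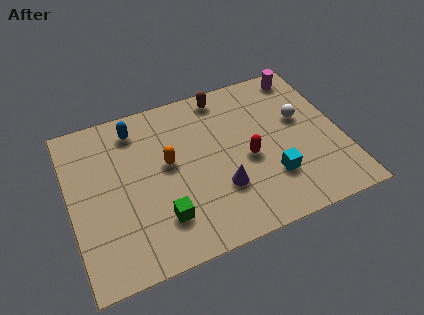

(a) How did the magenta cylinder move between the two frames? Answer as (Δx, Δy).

(-0.2, 2.6)

The magenta cylinder was at about (9.9, 4.2) and moved to about (9.7, 6.8).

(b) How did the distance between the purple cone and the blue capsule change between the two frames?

-0.6

The distance was about 5.6 in the first image and 5.0 in the second, so they moved 0.6 units closer together.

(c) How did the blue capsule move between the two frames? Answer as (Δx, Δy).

(-0.9, 0.0)

From the two frames, the blue capsule sits at roughly (3.7, 6.4) before and (2.8, 6.4) after.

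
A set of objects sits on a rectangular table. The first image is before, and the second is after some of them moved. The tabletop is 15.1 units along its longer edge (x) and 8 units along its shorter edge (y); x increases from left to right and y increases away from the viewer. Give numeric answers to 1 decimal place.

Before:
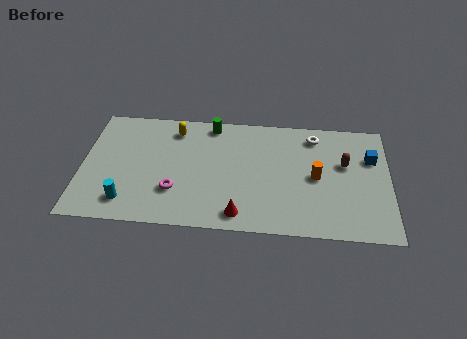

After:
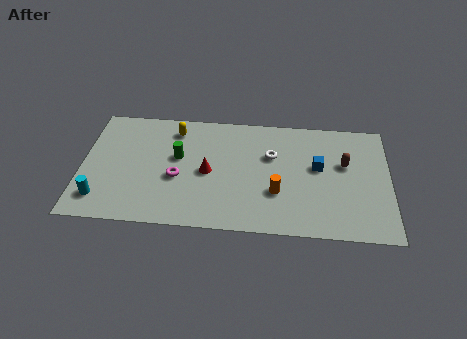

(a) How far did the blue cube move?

2.7

The blue cube was near (14.2, 5.4) before and (11.6, 4.6) after, so it travelled √(2.6² + 0.8²) ≈ 2.7 units.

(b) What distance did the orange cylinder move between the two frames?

2.2

The orange cylinder moved from about (11.5, 3.9) to (9.6, 2.7), a distance of √(1.9² + 1.2²) ≈ 2.2.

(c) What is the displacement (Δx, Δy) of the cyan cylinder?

(-1.3, 0.1)

The cyan cylinder was at about (2.3, 1.5) and moved to about (1.0, 1.6).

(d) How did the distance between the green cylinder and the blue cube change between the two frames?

-1.2

Before: roughly 8.1 units apart; after: 6.9. That's 1.2 units closer together.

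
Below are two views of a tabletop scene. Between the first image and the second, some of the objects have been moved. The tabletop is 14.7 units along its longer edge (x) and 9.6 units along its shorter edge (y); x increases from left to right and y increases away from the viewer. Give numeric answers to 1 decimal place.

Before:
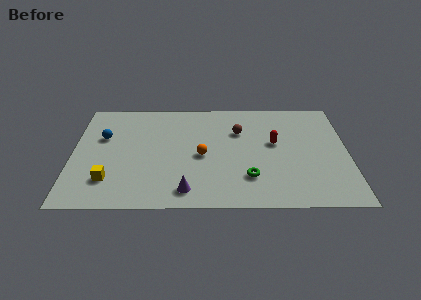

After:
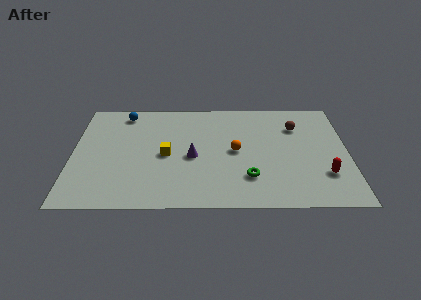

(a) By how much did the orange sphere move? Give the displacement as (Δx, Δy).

(1.8, 0.4)

The orange sphere started near (6.9, 4.4) and ended near (8.7, 4.8).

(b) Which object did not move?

the green torus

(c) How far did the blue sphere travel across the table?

2.5

From (1.6, 6.1) to (2.7, 8.3), the blue sphere covered √(1.1² + 2.2²) ≈ 2.5 units.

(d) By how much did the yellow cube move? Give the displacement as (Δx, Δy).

(3.0, 2.2)

From the two frames, the yellow cube sits at roughly (2.0, 2.3) before and (5.0, 4.5) after.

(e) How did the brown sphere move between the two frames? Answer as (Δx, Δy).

(3.1, 0.4)

From the two frames, the brown sphere sits at roughly (8.9, 6.6) before and (12.0, 7.0) after.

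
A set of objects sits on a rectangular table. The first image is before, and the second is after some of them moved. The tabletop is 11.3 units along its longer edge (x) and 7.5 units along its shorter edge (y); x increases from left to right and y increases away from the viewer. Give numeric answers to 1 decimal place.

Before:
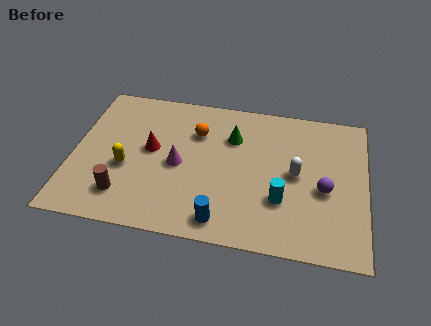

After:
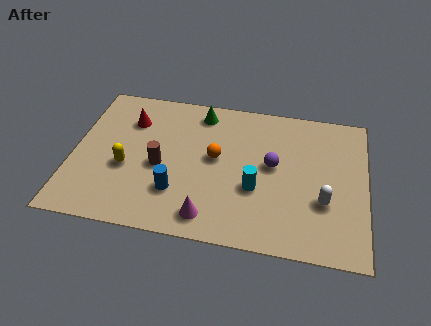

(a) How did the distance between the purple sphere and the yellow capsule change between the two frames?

-1.9

The distance was about 7.6 in the first image and 5.7 in the second, so they moved 1.9 units closer together.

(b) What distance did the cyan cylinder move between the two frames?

1.1

The cyan cylinder was near (8.1, 2.4) before and (7.1, 2.8) after, so it travelled √(1.0² + 0.4²) ≈ 1.1 units.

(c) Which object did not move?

the yellow capsule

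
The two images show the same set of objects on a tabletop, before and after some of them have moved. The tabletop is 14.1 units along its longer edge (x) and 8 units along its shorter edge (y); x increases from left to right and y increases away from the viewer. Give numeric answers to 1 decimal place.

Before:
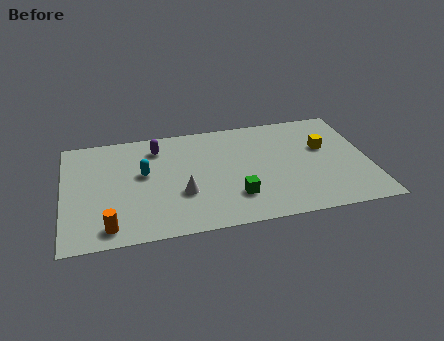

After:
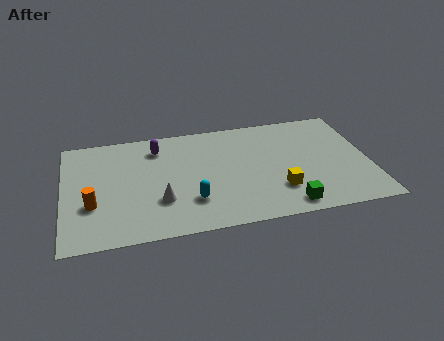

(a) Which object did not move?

the purple capsule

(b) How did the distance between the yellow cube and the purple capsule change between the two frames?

-1.0

The distance was about 7.8 in the first image and 6.8 in the second, so they moved 1.0 units closer together.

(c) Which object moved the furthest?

the yellow cube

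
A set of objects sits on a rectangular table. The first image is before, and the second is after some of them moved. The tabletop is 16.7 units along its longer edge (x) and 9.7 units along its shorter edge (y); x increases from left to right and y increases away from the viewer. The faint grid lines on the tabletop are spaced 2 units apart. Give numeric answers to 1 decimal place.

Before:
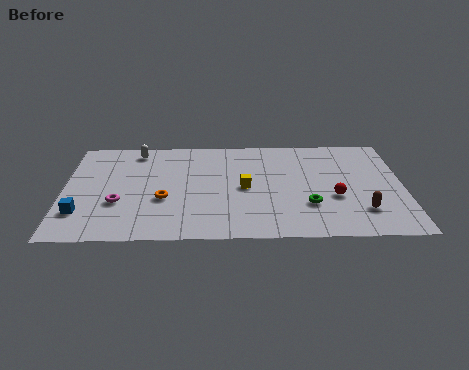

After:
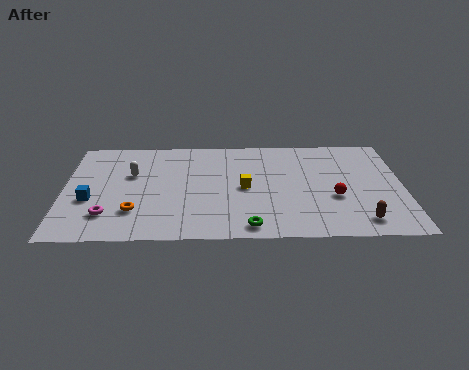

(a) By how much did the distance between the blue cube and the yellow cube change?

-0.6

The distance was about 8.3 in the first image and 7.7 in the second, so they moved 0.6 units closer together.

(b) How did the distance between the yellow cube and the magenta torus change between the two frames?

+0.8

Before: roughly 6.3 units apart; after: 7.1. That's 0.8 units further apart.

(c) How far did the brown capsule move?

0.9

The brown capsule moved from about (14.6, 2.4) to (14.5, 1.5), a distance of √(0.1² + 0.9²) ≈ 0.9.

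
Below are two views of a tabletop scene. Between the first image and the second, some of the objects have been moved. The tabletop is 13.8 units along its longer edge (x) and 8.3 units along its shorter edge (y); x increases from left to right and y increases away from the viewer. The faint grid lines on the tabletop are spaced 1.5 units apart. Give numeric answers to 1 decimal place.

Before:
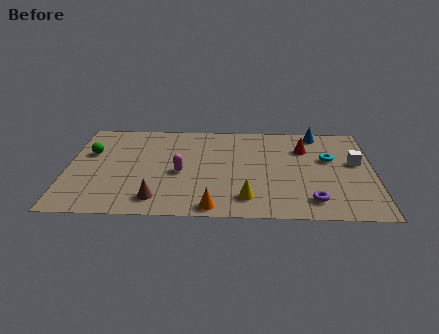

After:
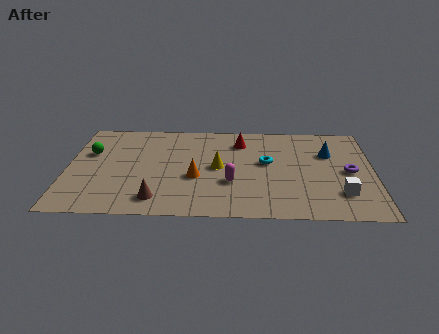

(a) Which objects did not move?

the green sphere and the brown cone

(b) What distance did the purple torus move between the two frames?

3.0

From (11.0, 1.5) to (12.7, 4.0), the purple torus covered √(1.7² + 2.5²) ≈ 3.0 units.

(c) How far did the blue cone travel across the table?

1.9

The blue cone moved from about (11.3, 7.4) to (11.8, 5.6), a distance of √(0.5² + 1.8²) ≈ 1.9.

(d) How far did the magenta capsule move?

2.4

From (5.1, 3.7) to (7.4, 2.9), the magenta capsule covered √(2.3² + 0.8²) ≈ 2.4 units.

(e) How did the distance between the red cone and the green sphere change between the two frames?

-2.8

Before: roughly 9.7 units apart; after: 6.9. That's 2.8 units closer together.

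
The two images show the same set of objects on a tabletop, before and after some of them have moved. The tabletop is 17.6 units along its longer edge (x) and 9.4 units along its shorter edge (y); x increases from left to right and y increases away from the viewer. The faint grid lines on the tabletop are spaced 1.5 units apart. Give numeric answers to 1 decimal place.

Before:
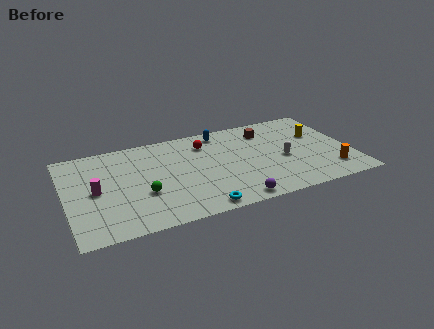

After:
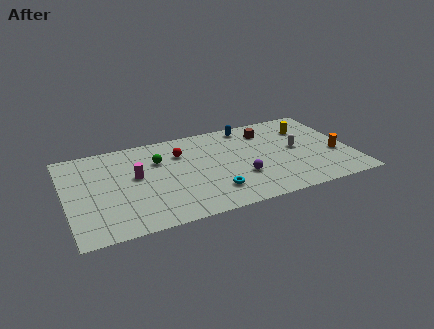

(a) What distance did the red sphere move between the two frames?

1.7

From (8.8, 7.3) to (7.2, 6.8), the red sphere covered √(1.6² + 0.5²) ≈ 1.7 units.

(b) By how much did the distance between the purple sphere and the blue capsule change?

-2.0

The distance was about 7.3 in the first image and 5.3 in the second, so they moved 2.0 units closer together.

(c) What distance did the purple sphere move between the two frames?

2.3

The purple sphere was near (9.9, 0.9) before and (10.6, 3.1) after, so it travelled √(0.7² + 2.2²) ≈ 2.3 units.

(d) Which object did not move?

the brown cube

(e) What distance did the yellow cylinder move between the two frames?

1.1

The yellow cylinder moved from about (15.8, 6.0) to (15.2, 6.9), a distance of √(0.6² + 0.9²) ≈ 1.1.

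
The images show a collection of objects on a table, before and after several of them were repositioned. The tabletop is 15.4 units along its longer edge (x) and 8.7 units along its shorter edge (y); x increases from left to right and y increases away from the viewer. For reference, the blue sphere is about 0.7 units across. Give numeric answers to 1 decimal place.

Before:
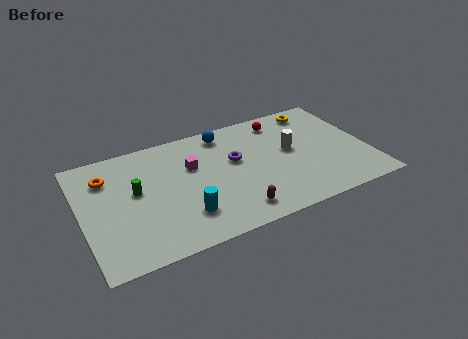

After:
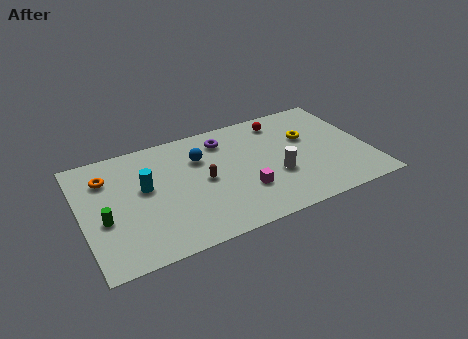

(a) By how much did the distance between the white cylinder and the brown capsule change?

-0.9

The distance was about 4.9 in the first image and 4.0 in the second, so they moved 0.9 units closer together.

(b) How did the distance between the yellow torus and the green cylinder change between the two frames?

+0.9

They were about 10.5 units apart before and 11.4 after — 0.9 units further apart.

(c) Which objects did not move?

the orange torus and the red sphere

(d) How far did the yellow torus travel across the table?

2.2

From (13.1, 7.5) to (12.3, 5.5), the yellow torus covered √(0.8² + 2.0²) ≈ 2.2 units.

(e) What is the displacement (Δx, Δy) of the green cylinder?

(-1.8, -1.4)

The green cylinder was at about (2.9, 4.9) and moved to about (1.1, 3.5).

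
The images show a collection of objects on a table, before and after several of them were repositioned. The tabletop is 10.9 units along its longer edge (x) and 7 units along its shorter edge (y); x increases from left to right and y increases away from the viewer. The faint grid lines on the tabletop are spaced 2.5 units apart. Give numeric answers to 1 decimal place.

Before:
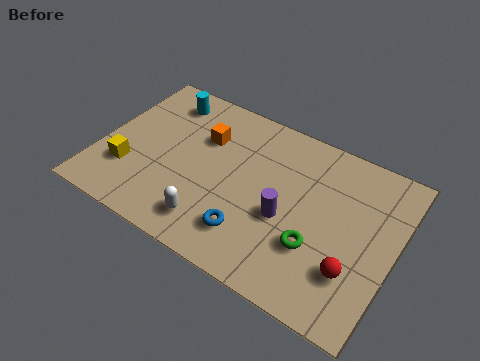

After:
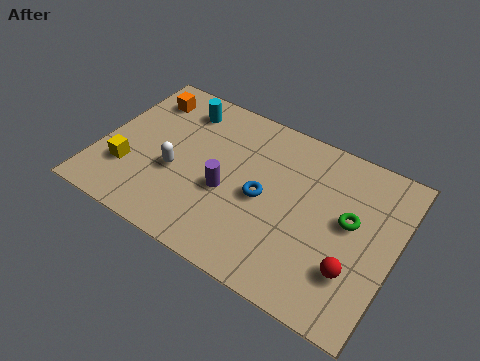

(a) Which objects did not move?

the red sphere and the yellow cube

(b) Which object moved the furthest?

the orange cube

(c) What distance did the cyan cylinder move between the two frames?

0.7

The cyan cylinder was near (1.9, 5.8) before and (2.6, 5.7) after, so it travelled √(0.7² + 0.1²) ≈ 0.7 units.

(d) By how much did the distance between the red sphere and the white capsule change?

+1.6

The distance was about 5.1 in the first image and 6.7 in the second, so they moved 1.6 units further apart.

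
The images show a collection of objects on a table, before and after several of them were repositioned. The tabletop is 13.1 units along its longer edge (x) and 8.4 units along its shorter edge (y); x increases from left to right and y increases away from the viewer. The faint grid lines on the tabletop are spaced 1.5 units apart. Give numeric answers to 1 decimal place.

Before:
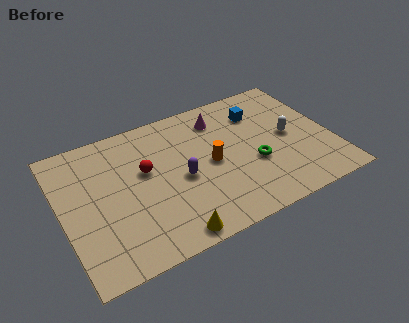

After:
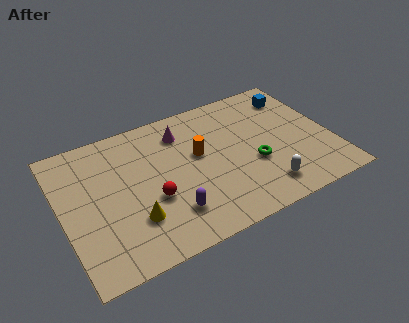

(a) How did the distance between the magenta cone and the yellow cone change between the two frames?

-1.7

Before: roughly 6.8 units apart; after: 5.1. That's 1.7 units closer together.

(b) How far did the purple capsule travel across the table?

2.0

The purple capsule was near (5.7, 3.8) before and (4.9, 2.0) after, so it travelled √(0.8² + 1.8²) ≈ 2.0 units.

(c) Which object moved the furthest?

the white capsule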